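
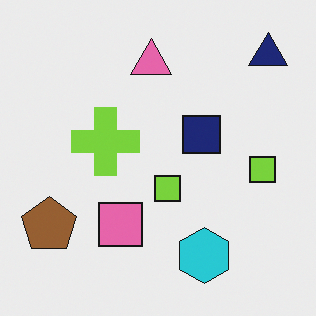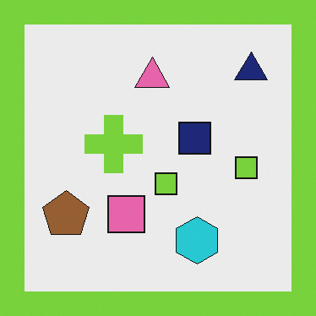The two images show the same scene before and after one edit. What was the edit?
The second image is the first framed with a lime border.

A solid lime frame runs around the edge of the second image, with the content slightly shrunk inside it.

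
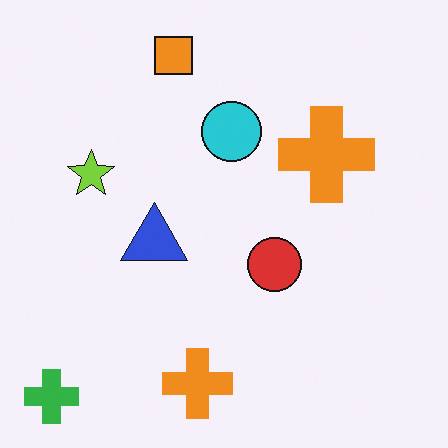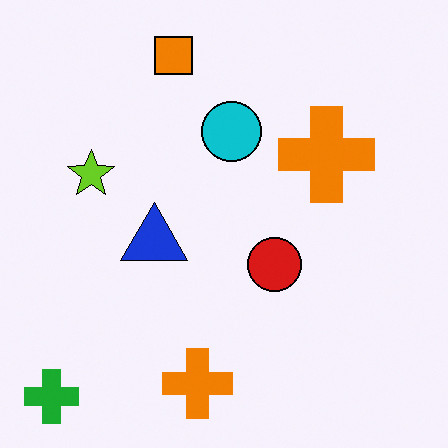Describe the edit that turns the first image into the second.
The image was given slightly increased contrast.

Tones are pushed away from mid-grey across the whole image — a global contrast change.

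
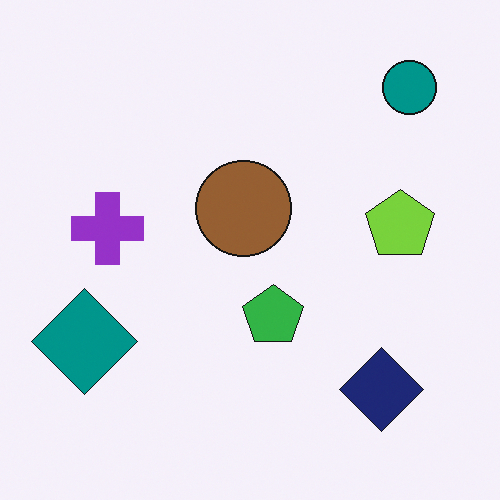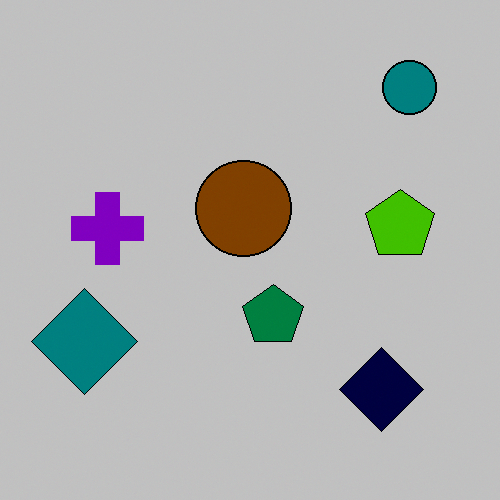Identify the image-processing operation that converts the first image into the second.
It was aggressively posterized.

Each flat color has snapped to a coarser quantized level — most visibly, the near-white background has dropped to a flat grey.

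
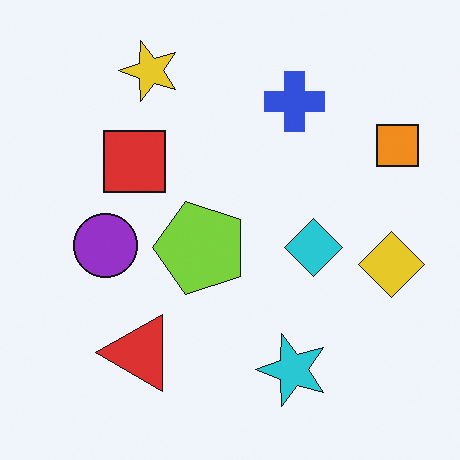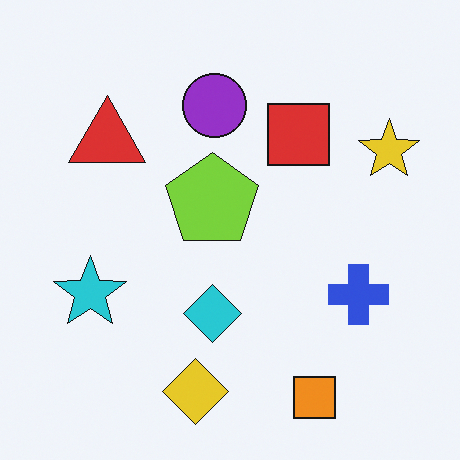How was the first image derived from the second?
It was rotated 90° counter-clockwise.

The orange square sits in the bottom-right of the second image and the top-right of the first — consistent with a whole-image 90° counter-clockwise rotation.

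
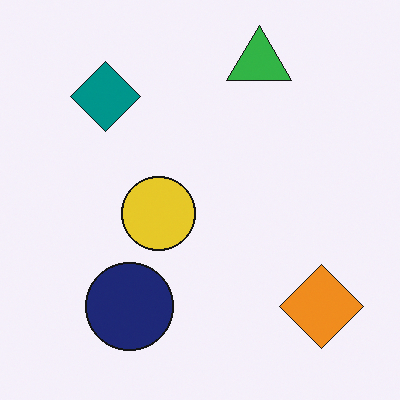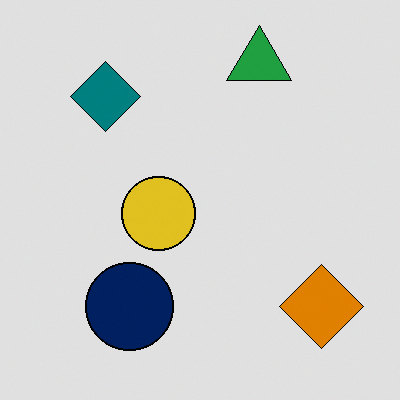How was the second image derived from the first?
The image was posterized to a reduced palette.

Each flat color has snapped to a coarser quantized level — most visibly, the near-white background has dropped to a flat grey.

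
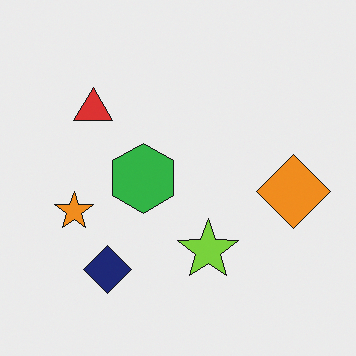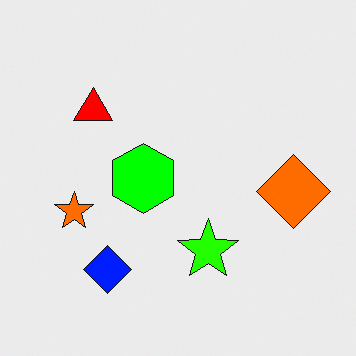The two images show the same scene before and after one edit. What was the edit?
It was made much more vivid (saturation change).

All colors are more vivid — a global saturation change.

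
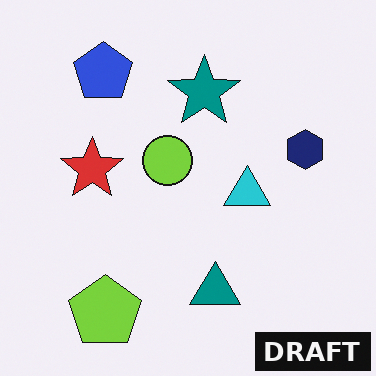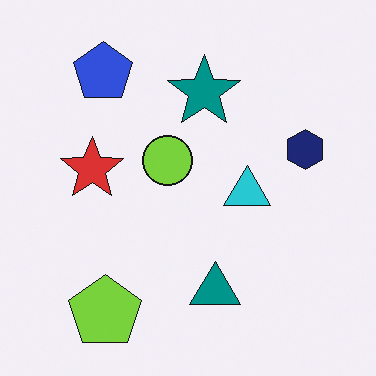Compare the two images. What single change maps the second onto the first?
It was watermarked with the text "DRAFT" in the lower-right corner.

A dark label reading "DRAFT" appears in the lower-right corner.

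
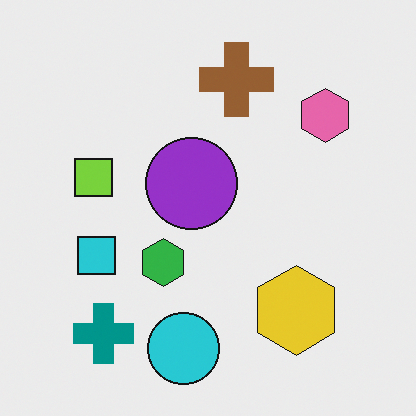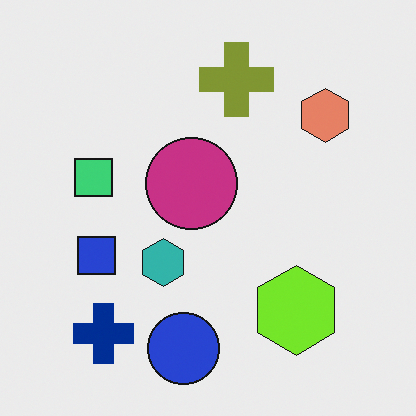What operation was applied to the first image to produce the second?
The image was hue-shifted slightly.

Every shape's color has rotated by the same amount around the hue wheel — a uniform hue shift.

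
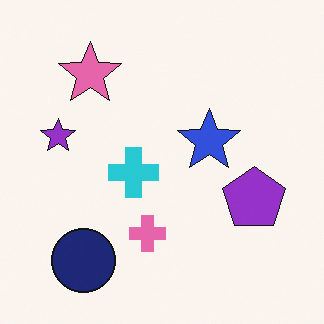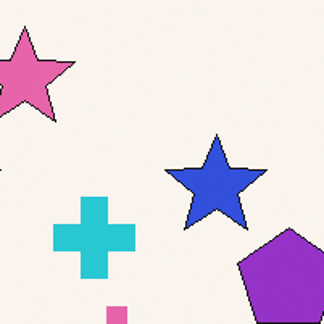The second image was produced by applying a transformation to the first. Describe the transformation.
The image was cropped slightly and scaled back up.

The visible shapes are larger and the field of view is narrower; shapes near the original edges may be partly or wholly outside the frame — a crop-and-rescale.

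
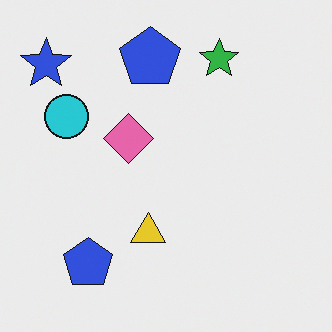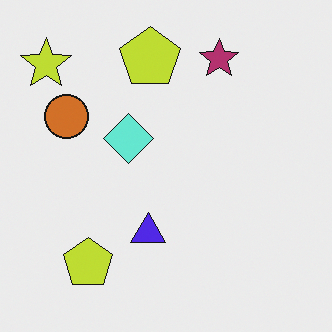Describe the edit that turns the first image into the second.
The image was hue-shifted by a large amount.

Every shape's color has rotated by the same amount around the hue wheel — a uniform hue shift.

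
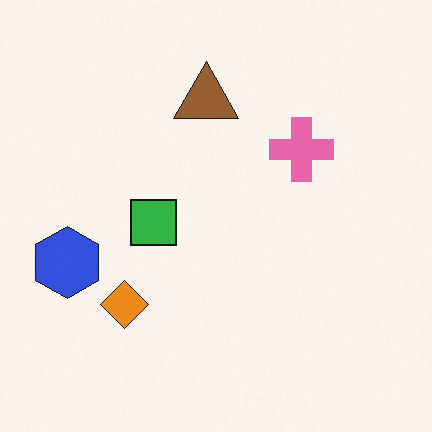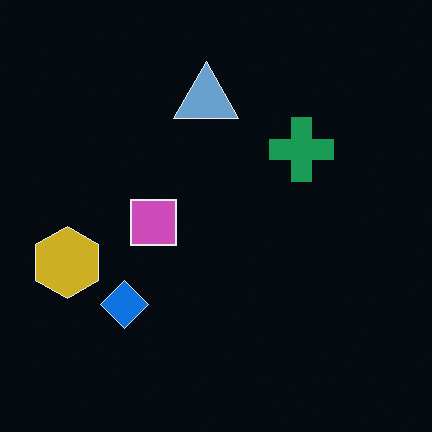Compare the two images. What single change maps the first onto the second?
The transformation is: color-inverted (negative).

The light background has become dark and every shape's color is its complement — a photographic negative.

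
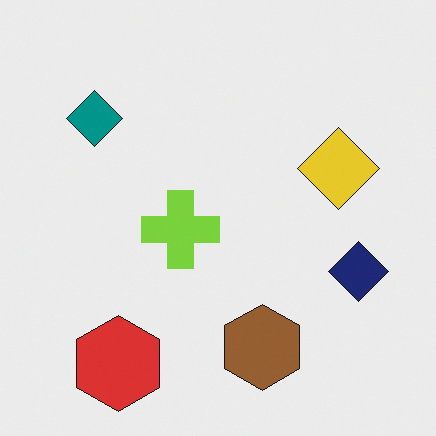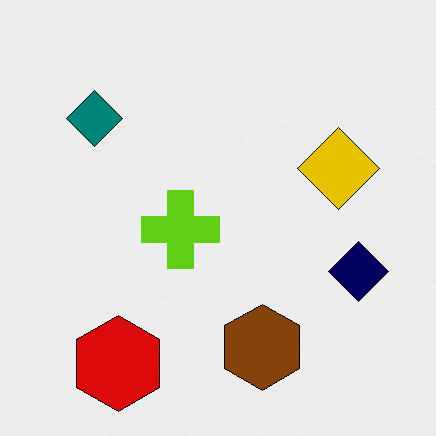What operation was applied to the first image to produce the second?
The second image is the first given slightly increased contrast.

Tones are pushed away from mid-grey across the whole image — a global contrast change.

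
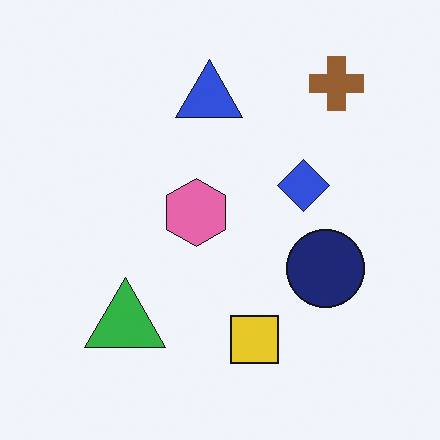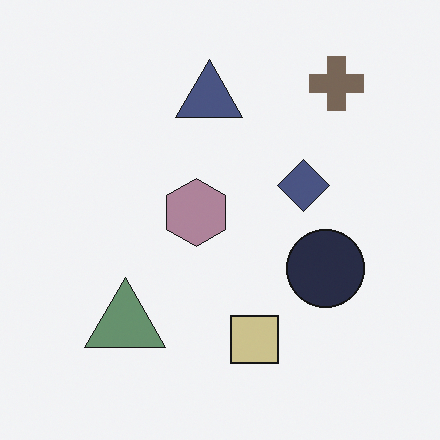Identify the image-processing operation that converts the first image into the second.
The second image is the first made much more muted (saturation change).

All colors are more muted and greyish — a global saturation change.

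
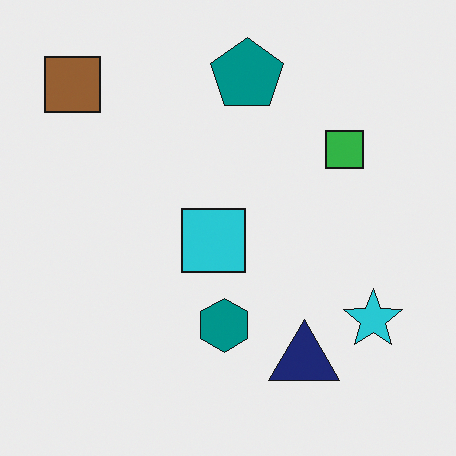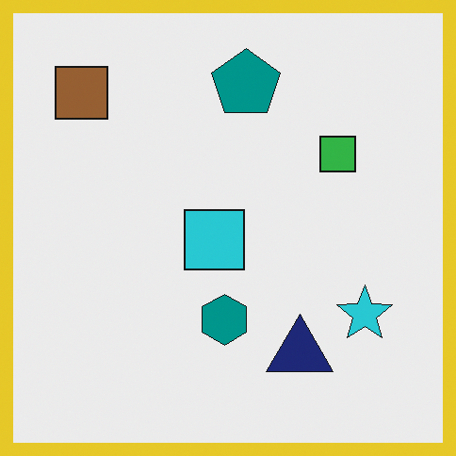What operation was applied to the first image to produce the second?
The transformation is: framed with a yellow border.

A solid yellow frame runs around the edge of the second image, with the content slightly shrunk inside it.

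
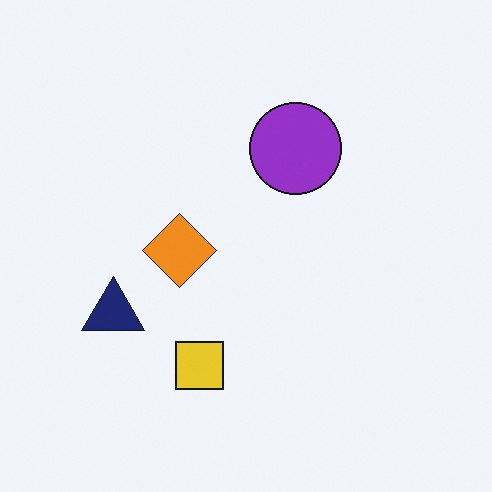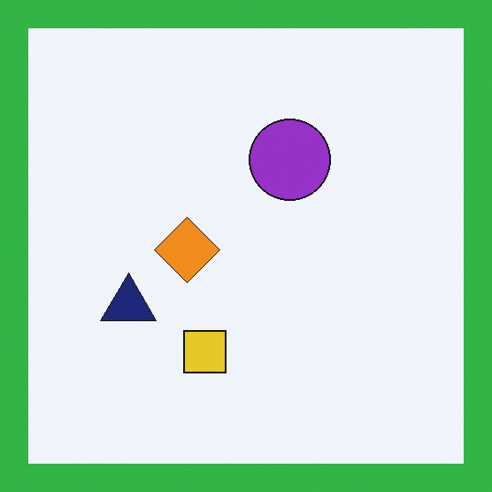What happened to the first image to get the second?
It was framed with a green border.

A solid green frame runs around the edge of the second image, with the content slightly shrunk inside it.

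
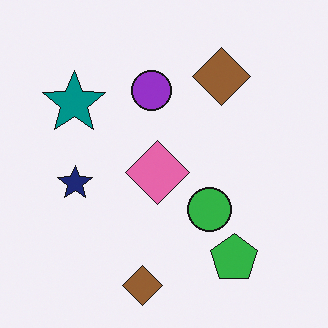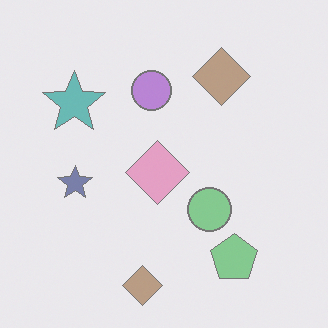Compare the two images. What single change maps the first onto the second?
The transformation is: washed out (contrast reduced).

Tones are pushed toward mid-grey across the whole image — a global contrast change.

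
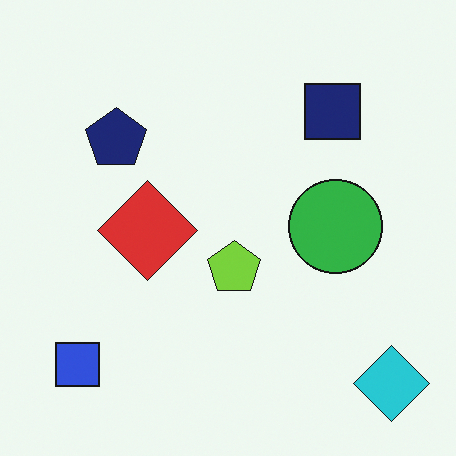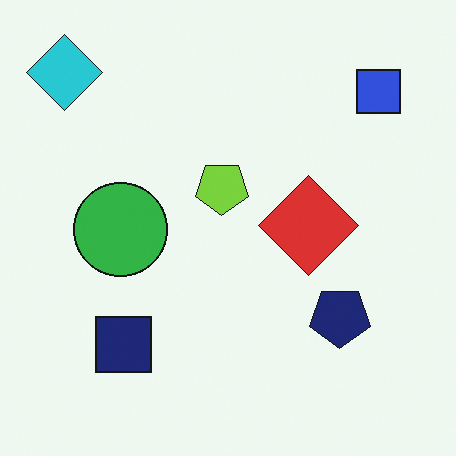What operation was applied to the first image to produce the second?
The image was rotated 180°.

The cyan diamond sits in the bottom-right of the first image and the top-left of the second — consistent with a whole-image 180° rotation.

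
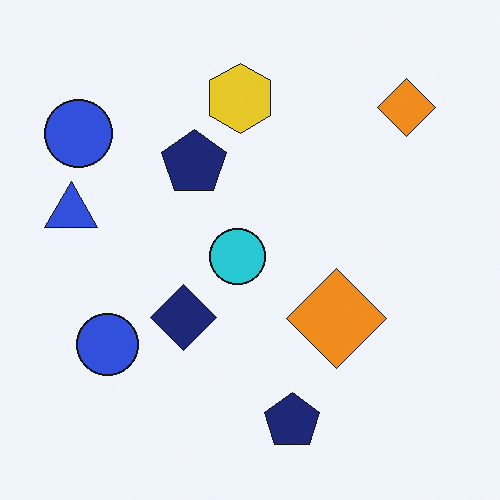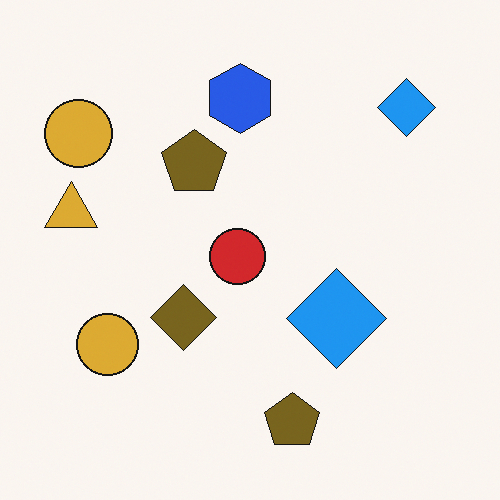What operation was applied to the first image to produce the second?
The second image is the first hue-shifted by a large amount.

Every shape's color has rotated by the same amount around the hue wheel — a uniform hue shift.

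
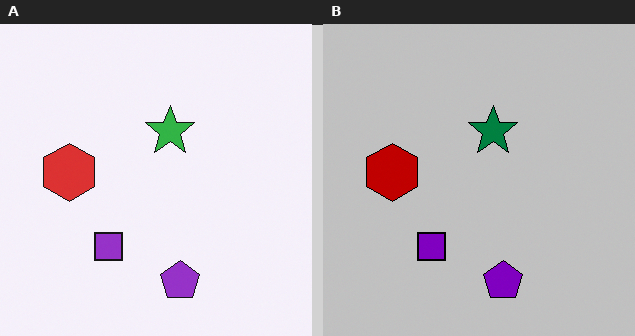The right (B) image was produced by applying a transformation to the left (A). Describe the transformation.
The transformation is: heavily posterized to just a handful of flat colors.

Each flat color has snapped to a coarser quantized level — most visibly, the near-white background has dropped to a flat grey.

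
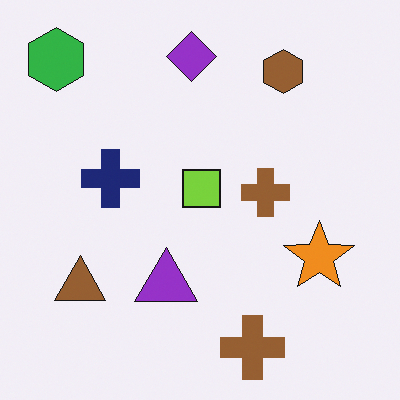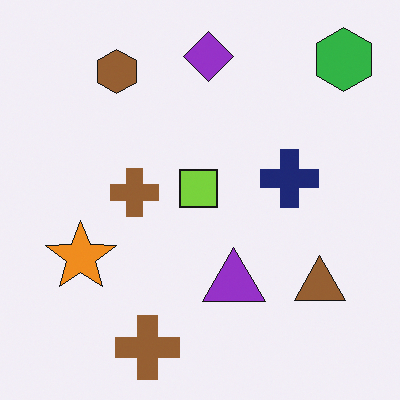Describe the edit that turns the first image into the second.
The image was flipped horizontally (left ↔ right).

The green hexagon is in the top-left of the first image and the top-right of the second — shapes on opposite sides of the vertical midline have swapped in a mirror flip.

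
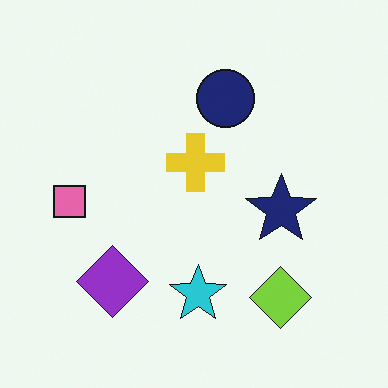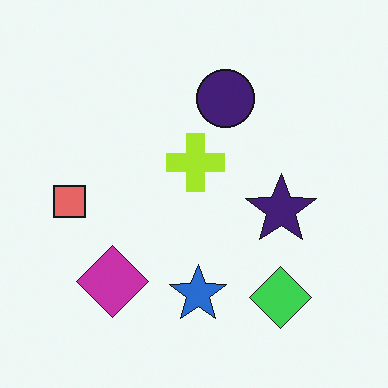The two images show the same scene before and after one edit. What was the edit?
This is the original image hue-shifted slightly.

Every shape's color has rotated by the same amount around the hue wheel — a uniform hue shift.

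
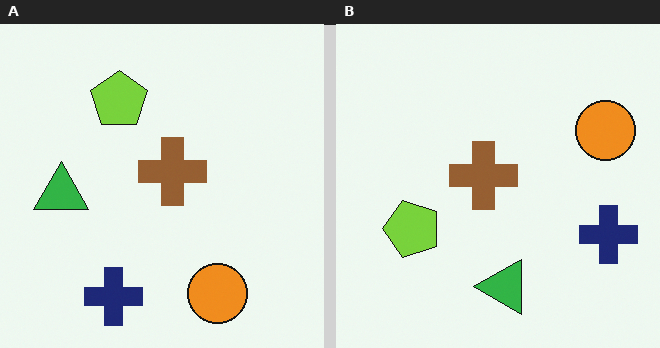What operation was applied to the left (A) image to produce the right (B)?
The transformation is: rotated 90° counter-clockwise.

The navy cross sits in the bottom of the left (A) image and the right of the right (B) — consistent with a whole-image 90° counter-clockwise rotation.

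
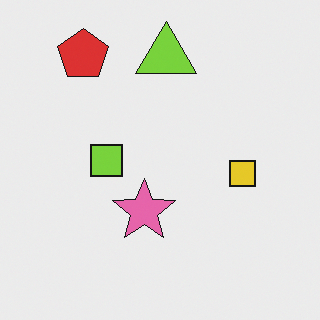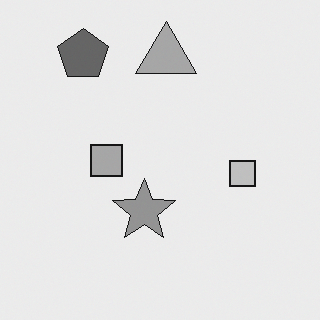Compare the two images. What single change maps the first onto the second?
It was converted to grayscale.

All color is removed — every shape is now a shade of grey.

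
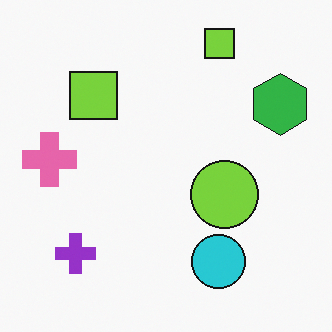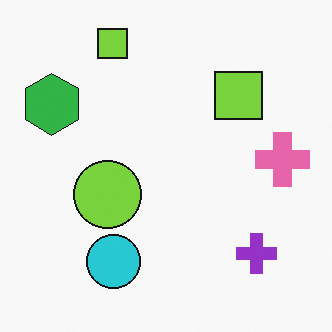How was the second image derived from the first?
The image was flipped horizontally (left ↔ right).

The pink cross is in the left of the first image and the right of the second — shapes on opposite sides of the vertical midline have swapped in a mirror flip.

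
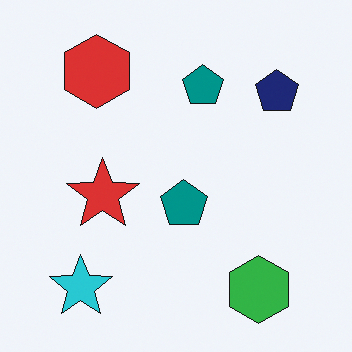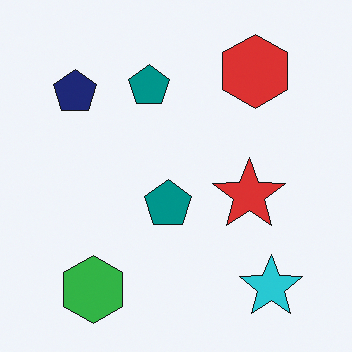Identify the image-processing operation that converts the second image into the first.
It was flipped horizontally (left ↔ right).

The navy pentagon is in the top-left of the second image and the top-right of the first — shapes on opposite sides of the vertical midline have swapped in a mirror flip.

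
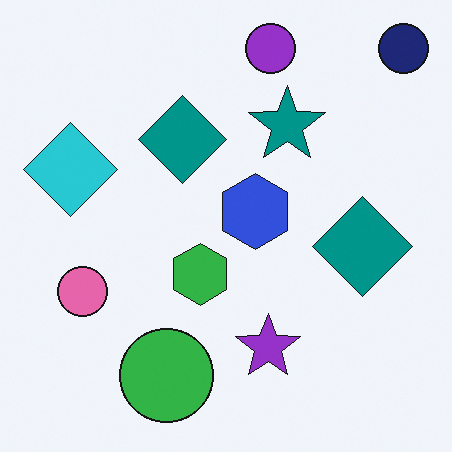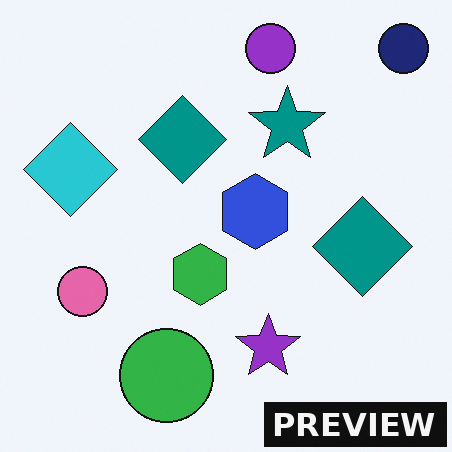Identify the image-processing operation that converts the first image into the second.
The image was watermarked with the text "PREVIEW" in the lower-right corner.

A dark label reading "PREVIEW" appears in the lower-right corner.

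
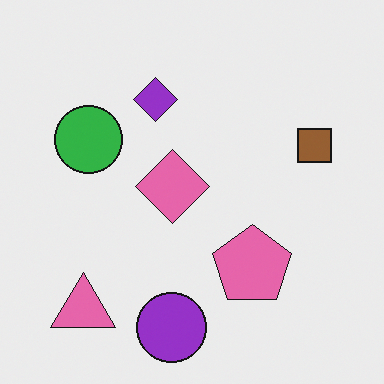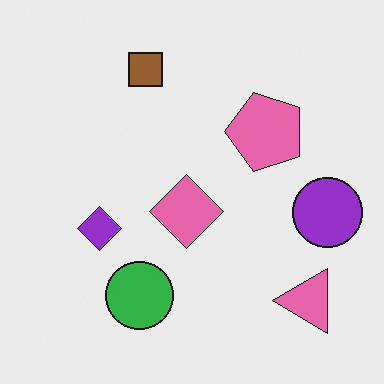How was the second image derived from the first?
The image was rotated 90° counter-clockwise.

The pink triangle sits in the bottom-left of the first image and the bottom-right of the second — consistent with a whole-image 90° counter-clockwise rotation.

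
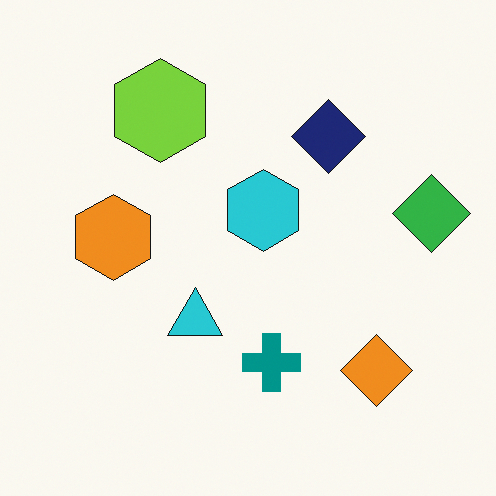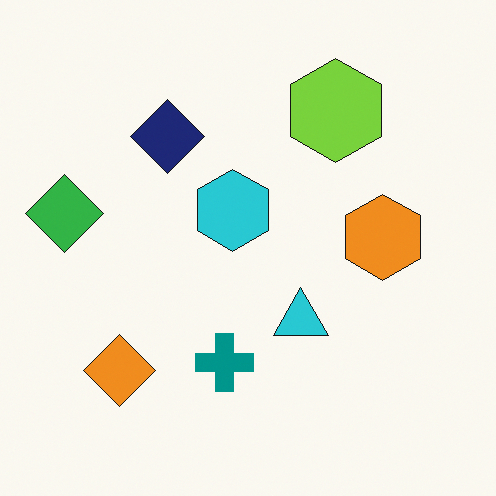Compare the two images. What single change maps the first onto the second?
It was flipped horizontally (left ↔ right).

The green diamond is in the right of the first image and the left of the second — shapes on opposite sides of the vertical midline have swapped in a mirror flip.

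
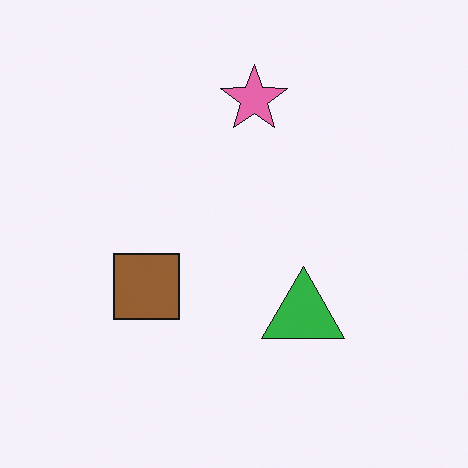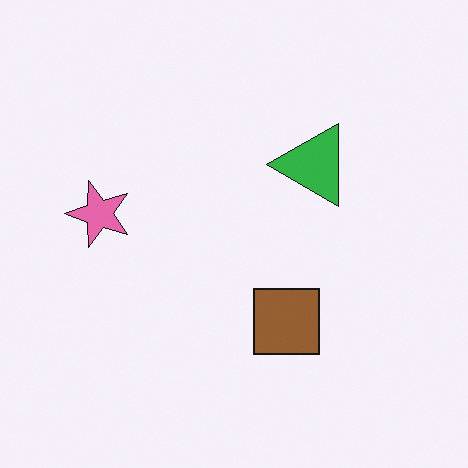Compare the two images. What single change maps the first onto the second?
This is the original image rotated 90° counter-clockwise.

The pink star sits in the top of the first image and the left of the second — consistent with a whole-image 90° counter-clockwise rotation.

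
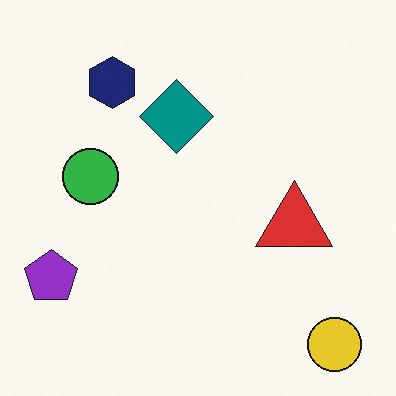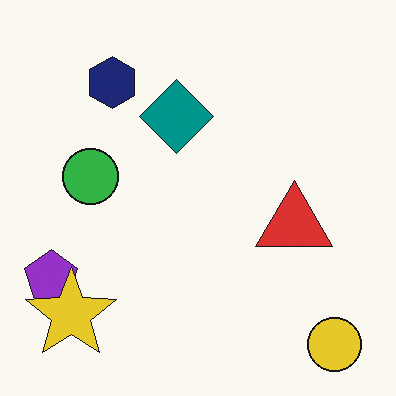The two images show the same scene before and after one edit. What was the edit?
The image was overlaid with an additional yellow star.

A yellow star appears in the second image that is absent from the first.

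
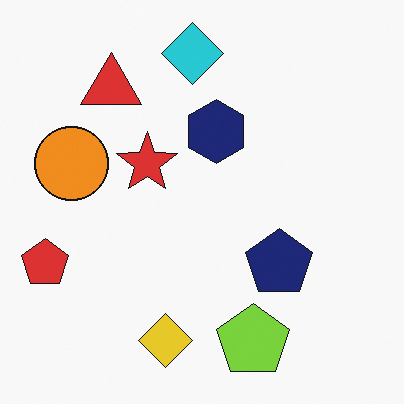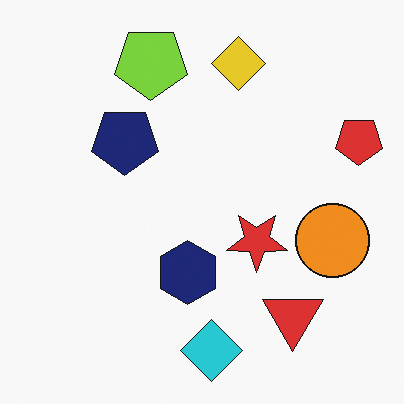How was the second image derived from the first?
Rotated 180°.

The red pentagon sits in the left of the first image and the right of the second — consistent with a whole-image 180° rotation.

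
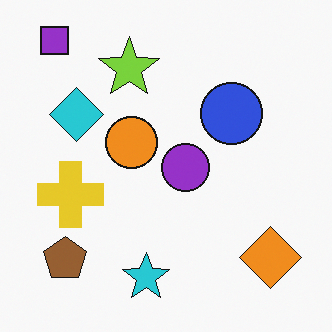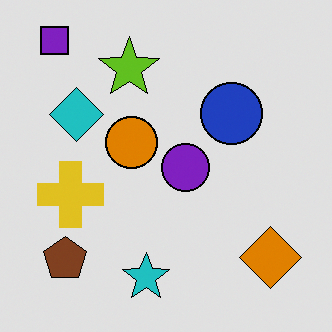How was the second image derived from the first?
The transformation is: moderately posterized.

Each flat color has snapped to a coarser quantized level — most visibly, the near-white background has dropped to a flat grey.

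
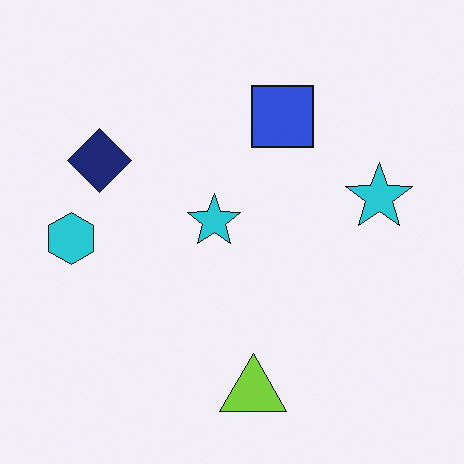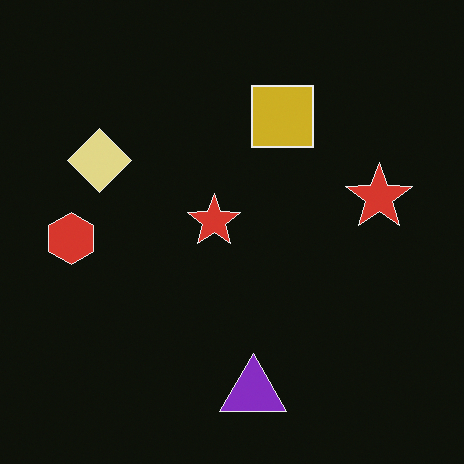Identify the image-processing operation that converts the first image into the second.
It was color-inverted (negative).

The light background has become dark and every shape's color is its complement — a photographic negative.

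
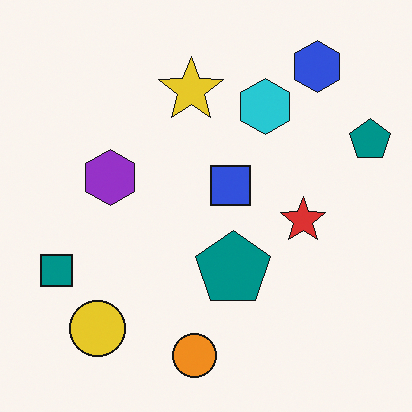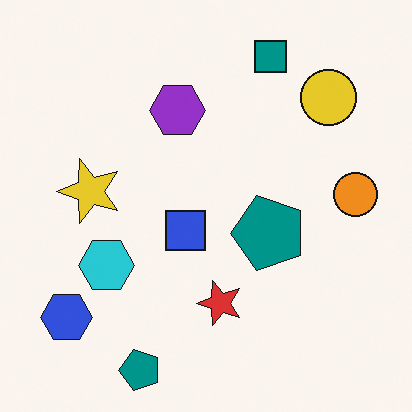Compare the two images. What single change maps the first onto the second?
It was transposed (reflected across the top-left ↔ bottom-right diagonal).

Shapes have swapped their row and column positions — what was in the top-right is now in the bottom-left — a diagonal reflection.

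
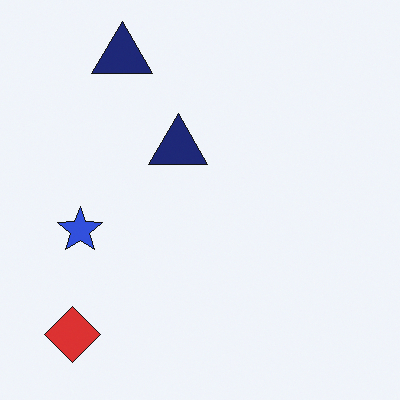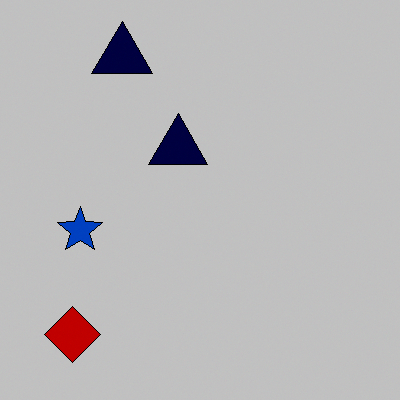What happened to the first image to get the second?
The second image is the first heavily posterized to just a handful of flat colors.

Each flat color has snapped to a coarser quantized level — most visibly, the near-white background has dropped to a flat grey.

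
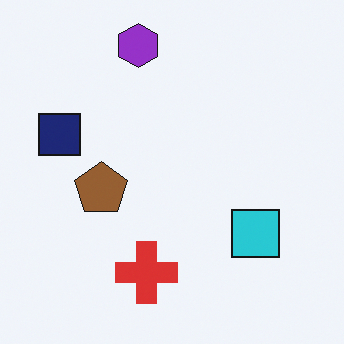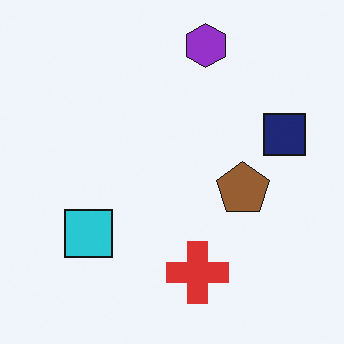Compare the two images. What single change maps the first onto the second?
It was flipped horizontally (left ↔ right).

The navy square is in the left of the first image and the right of the second — shapes on opposite sides of the vertical midline have swapped in a mirror flip.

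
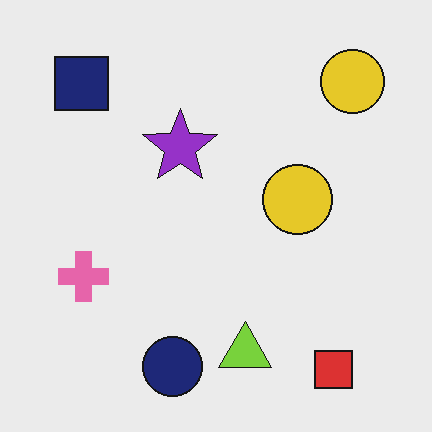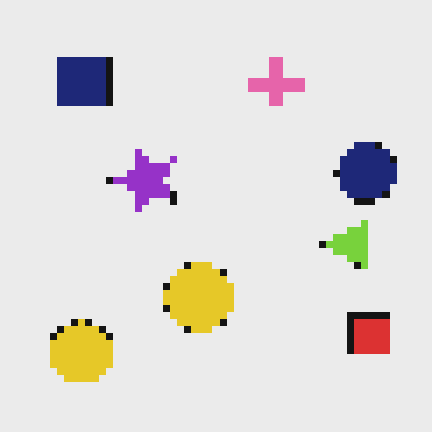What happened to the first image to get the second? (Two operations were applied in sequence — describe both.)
The image was transposed (reflected across the top-left ↔ bottom-right diagonal), then moderately pixelated.

Shapes have swapped their row and column positions — what was in the top-right is now in the bottom-left — a diagonal reflection. Shapes are reduced to large square blocks; fine edges and outlines are lost — a downscale-then-upscale (mosaic) effect.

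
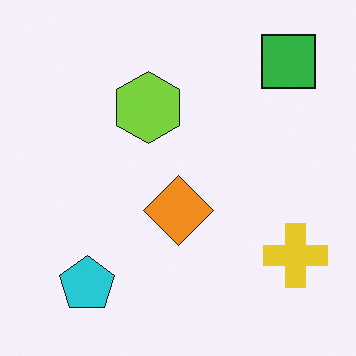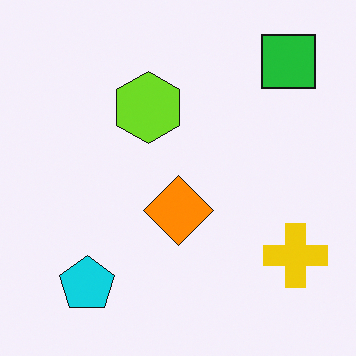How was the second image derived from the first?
The image was slightly oversaturated.

All colors are more vivid — a global saturation change.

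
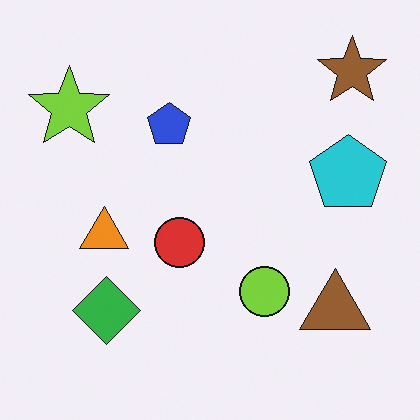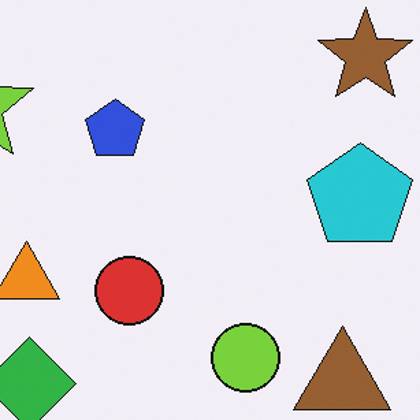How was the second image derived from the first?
The second image is the first cropped slightly and scaled back up.

The visible shapes are larger and the field of view is narrower; shapes near the original edges may be partly or wholly outside the frame — a crop-and-rescale.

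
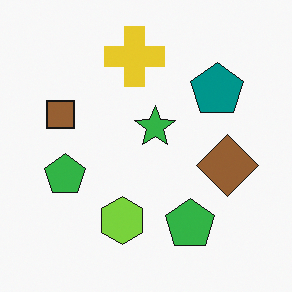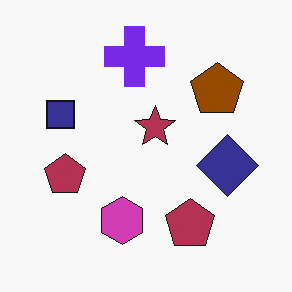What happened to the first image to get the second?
This is the original image hue-shifted by a large amount.

Every shape's color has rotated by the same amount around the hue wheel — a uniform hue shift.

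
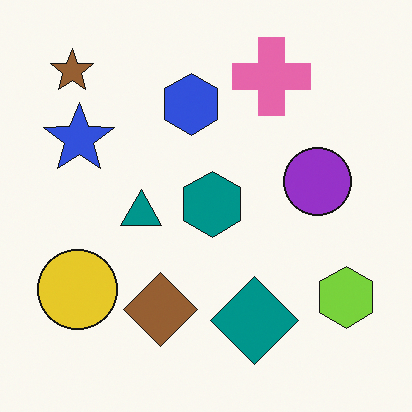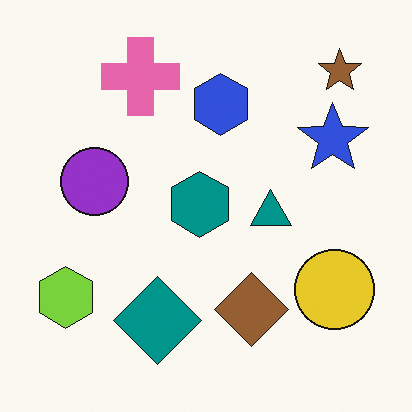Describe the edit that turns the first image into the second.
It was flipped horizontally (left ↔ right).

The lime hexagon is in the bottom-right of the first image and the bottom-left of the second — shapes on opposite sides of the vertical midline have swapped in a mirror flip.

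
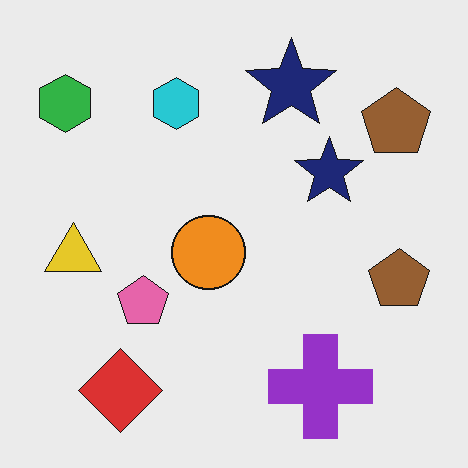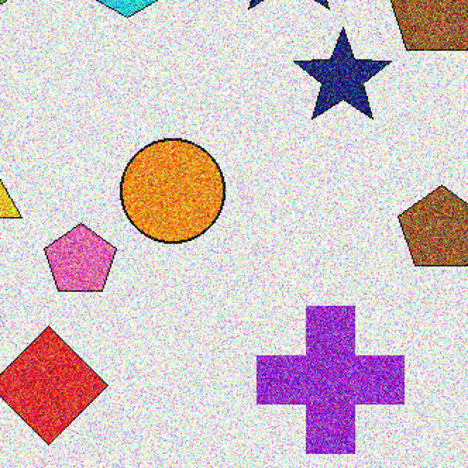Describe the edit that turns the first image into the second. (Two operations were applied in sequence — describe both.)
Degraded with strong gaussian noise, then cropped to a modestly smaller region and rescaled.

Random speckle covers the whole image, including the flat background. The visible shapes are larger and the field of view is narrower; shapes near the original edges may be partly or wholly outside the frame — a crop-and-rescale.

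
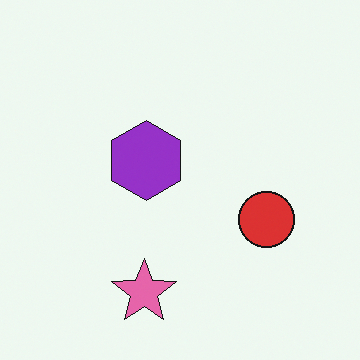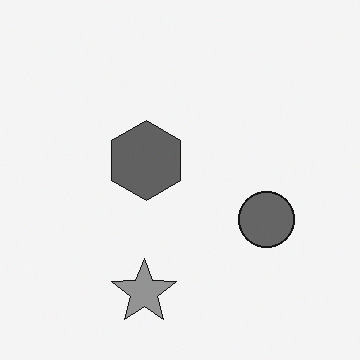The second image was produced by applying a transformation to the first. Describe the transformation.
The second image is the first converted to grayscale.

All color is removed — every shape is now a shade of grey.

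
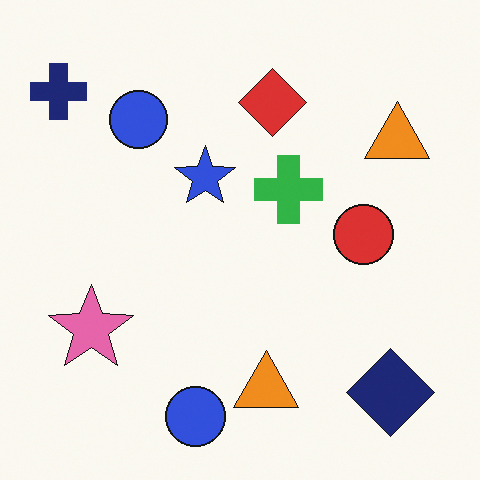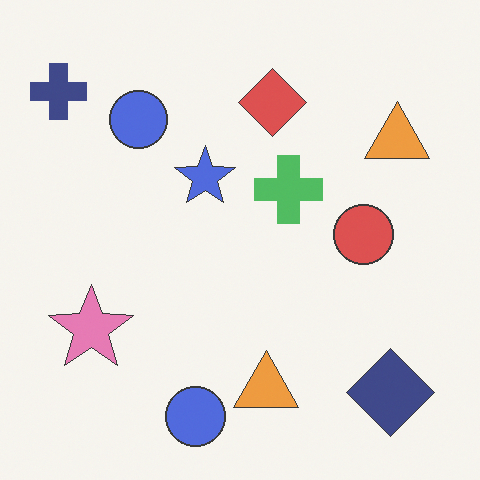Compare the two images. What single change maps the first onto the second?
The image was given slightly reduced contrast.

Tones are pushed toward mid-grey across the whole image — a global contrast change.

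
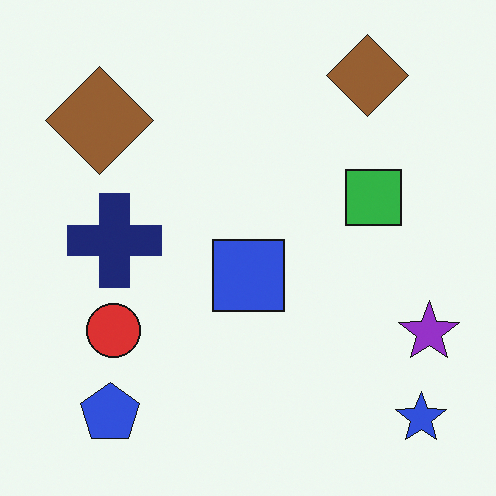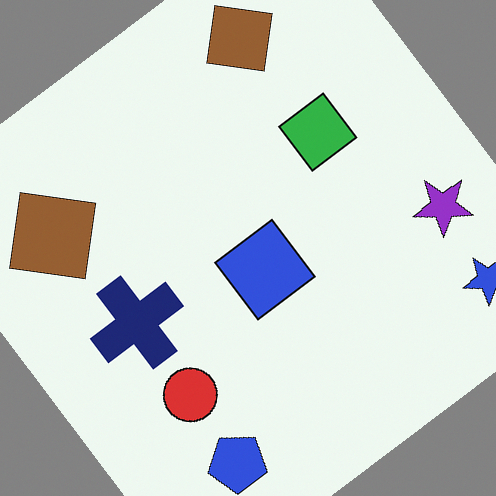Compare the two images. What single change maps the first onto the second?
Rotated counter-clockwise by a large amount — several tens of degrees.

Every shape is tilted by the same angle and the image corners show triangular fill wedges — a whole-image rotation by a non-right angle.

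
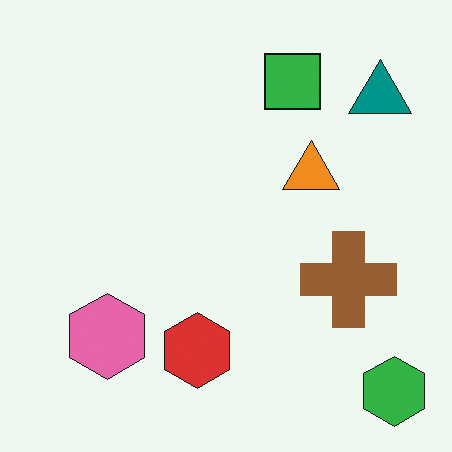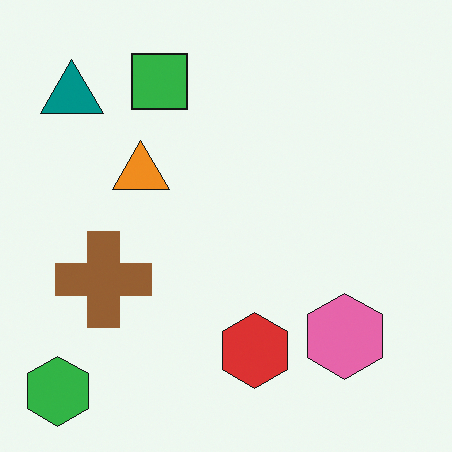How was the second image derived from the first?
This is the original image flipped horizontally (left ↔ right).

The green hexagon is in the bottom-right of the first image and the bottom-left of the second — shapes on opposite sides of the vertical midline have swapped in a mirror flip.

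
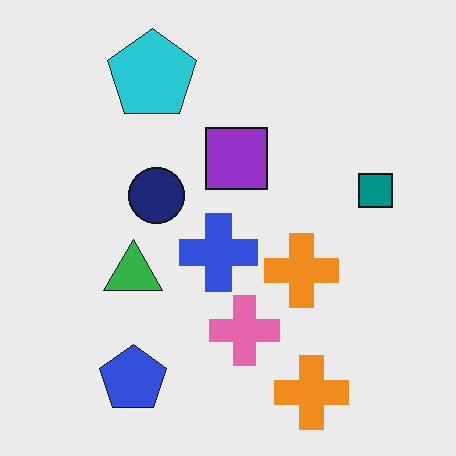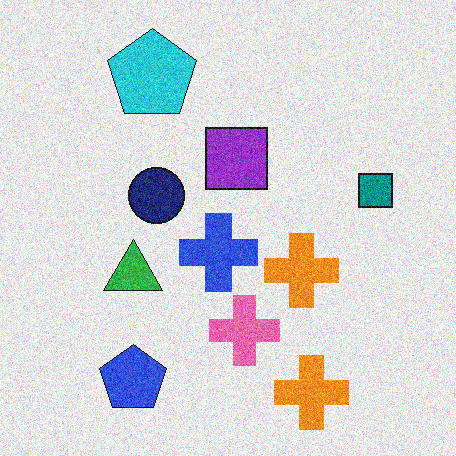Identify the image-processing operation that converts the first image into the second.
It was degraded with moderate additive noise.

Random speckle covers the whole image, including the flat background.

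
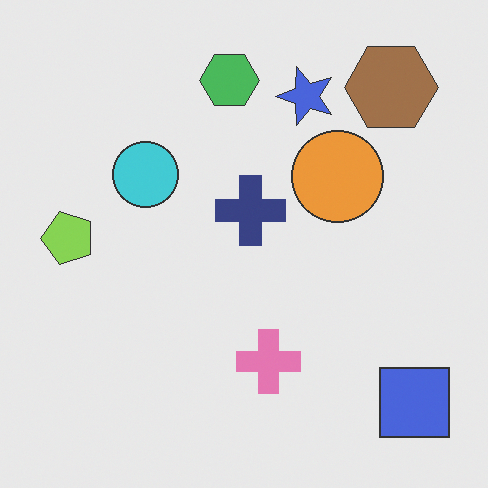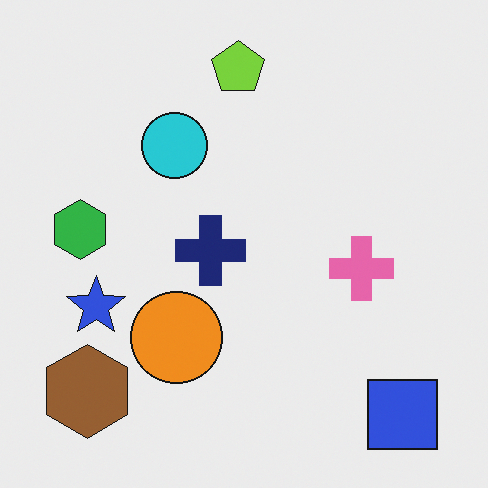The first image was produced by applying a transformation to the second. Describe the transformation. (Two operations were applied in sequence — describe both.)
The first image is the second given slightly reduced contrast, then transposed (reflected across the top-left ↔ bottom-right diagonal).

Tones are pushed toward mid-grey across the whole image — a global contrast change. Shapes have swapped their row and column positions — what was in the top-right is now in the bottom-left — a diagonal reflection.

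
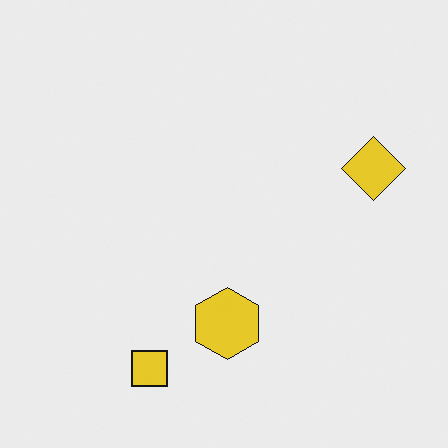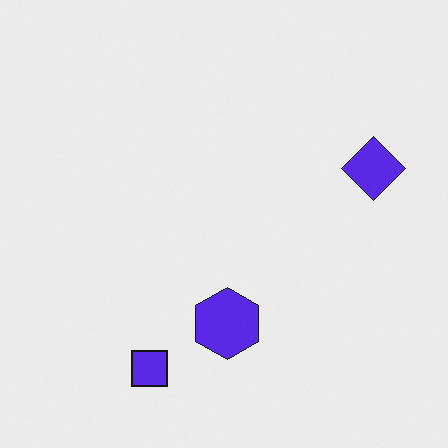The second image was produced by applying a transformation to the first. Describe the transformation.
The image was hue-shifted through roughly half the color wheel.

Every shape's color has rotated by the same amount around the hue wheel — a uniform hue shift.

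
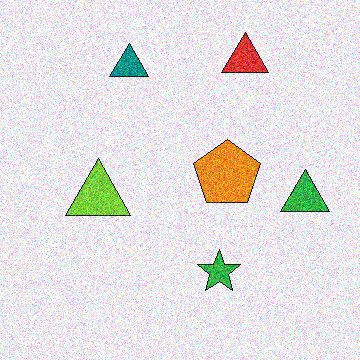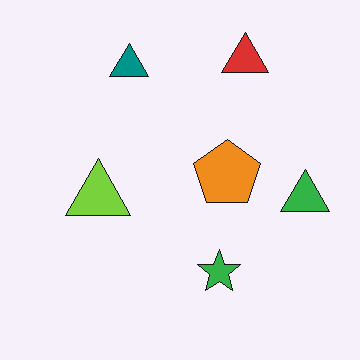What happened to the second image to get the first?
The transformation is: degraded with a thick layer of grain.

Random speckle covers the whole image, including the flat background.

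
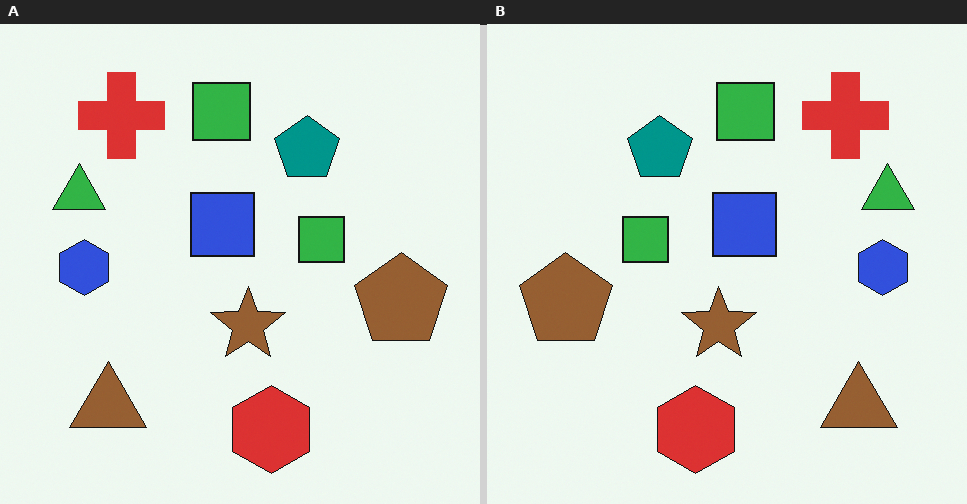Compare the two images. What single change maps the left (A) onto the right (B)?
The right (B) image is the left (A) flipped horizontally (left ↔ right).

The brown pentagon is in the right of the left (A) image and the left of the right (B) — shapes on opposite sides of the vertical midline have swapped in a mirror flip.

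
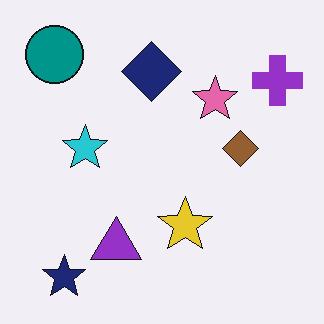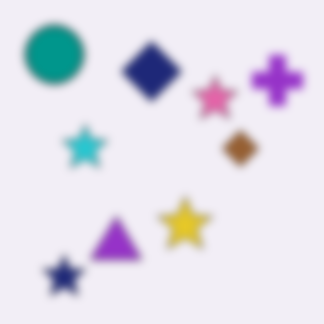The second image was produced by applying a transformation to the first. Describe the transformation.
The image was moderately blurred.

Shape edges and outlines are uniformly softened across the whole image.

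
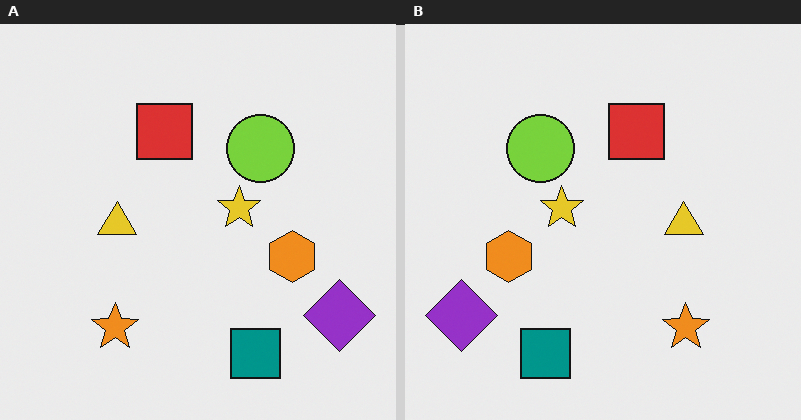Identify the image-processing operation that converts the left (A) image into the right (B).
The right (B) image is the left (A) flipped horizontally (left ↔ right).

The purple diamond is in the bottom-right of the left (A) image and the bottom-left of the right (B) — shapes on opposite sides of the vertical midline have swapped in a mirror flip.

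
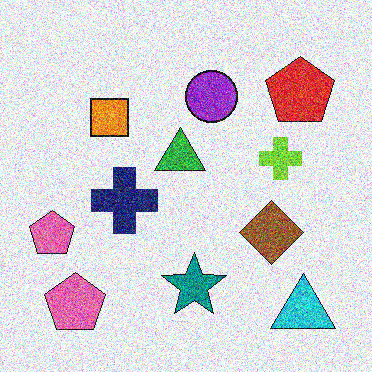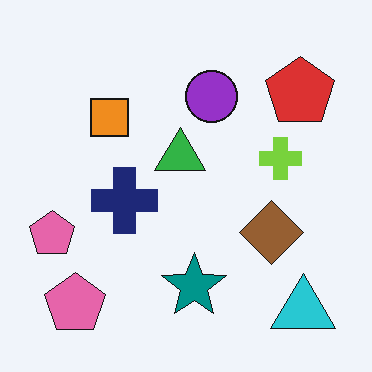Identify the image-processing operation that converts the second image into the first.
The transformation is: degraded with heavy additive noise.

Random speckle covers the whole image, including the flat background.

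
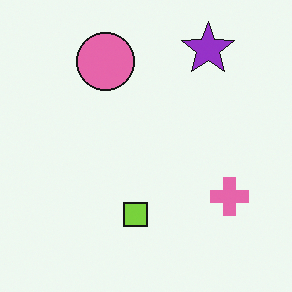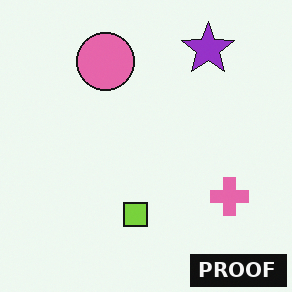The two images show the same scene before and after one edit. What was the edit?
It was watermarked with the text "PROOF" in the lower-right corner.

A dark label reading "PROOF" appears in the lower-right corner.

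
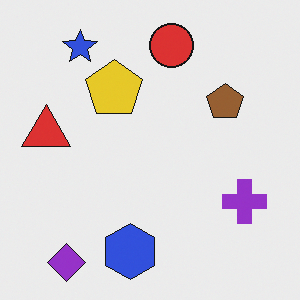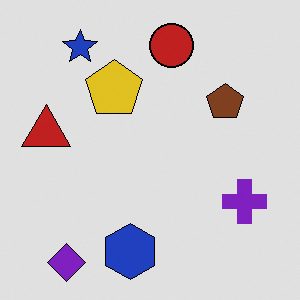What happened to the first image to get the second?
The transformation is: posterized to a reduced palette.

Each flat color has snapped to a coarser quantized level — most visibly, the near-white background has dropped to a flat grey.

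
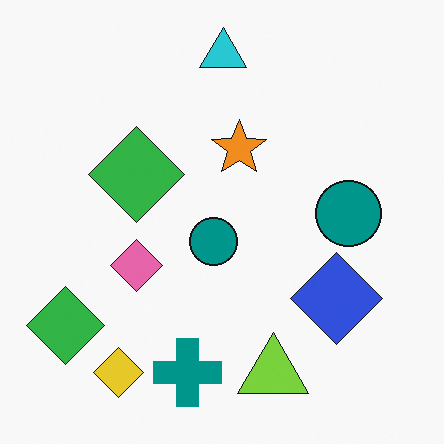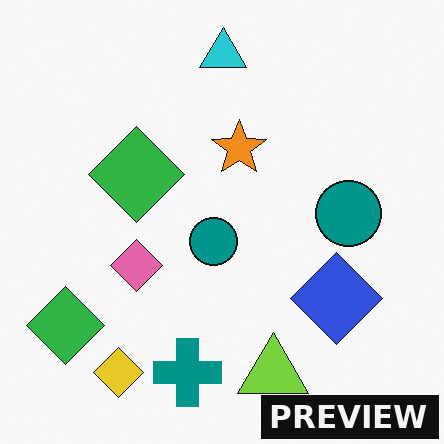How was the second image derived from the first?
This is the original image watermarked with the text "PREVIEW" in the lower-right corner.

A dark label reading "PREVIEW" appears in the lower-right corner.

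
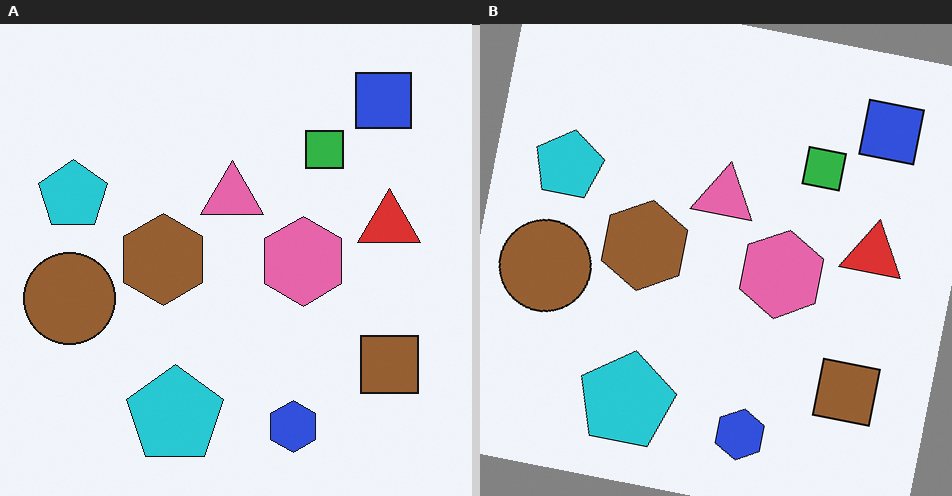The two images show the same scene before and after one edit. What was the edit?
It was rotated clockwise by a small amount.

Every shape is tilted by the same angle and the image corners show triangular fill wedges — a whole-image rotation by a non-right angle.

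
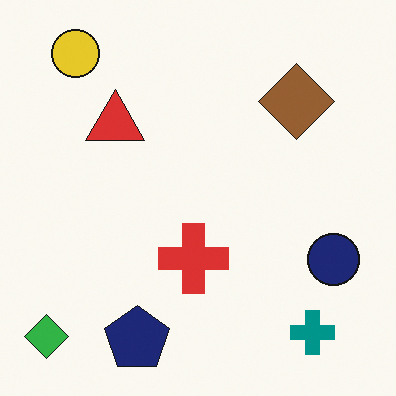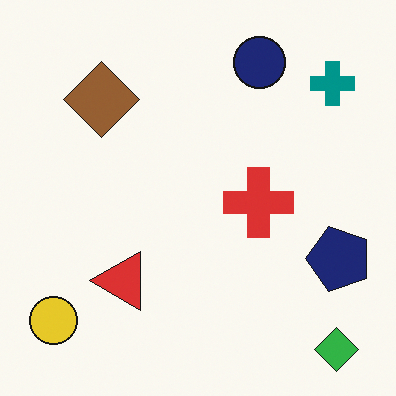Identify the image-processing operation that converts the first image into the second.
Rotated 90° counter-clockwise.

The green diamond sits in the bottom-left of the first image and the bottom-right of the second — consistent with a whole-image 90° counter-clockwise rotation.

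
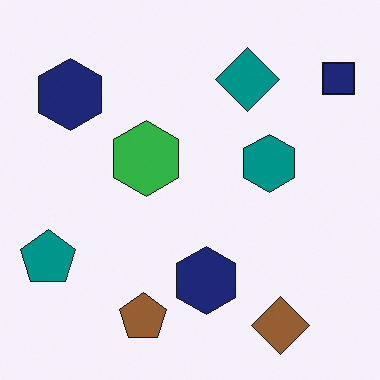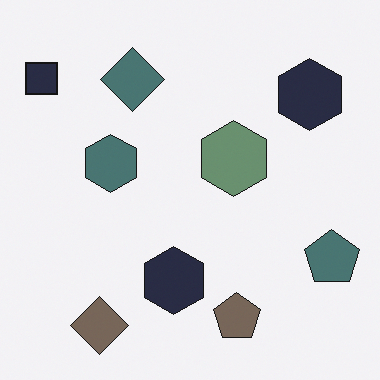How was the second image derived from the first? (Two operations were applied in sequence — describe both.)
Flipped horizontally (left ↔ right), then made much more muted (saturation change).

The navy square is in the top-right of the first image and the top-left of the second — shapes on opposite sides of the vertical midline have swapped in a mirror flip. All colors are more muted and greyish — a global saturation change.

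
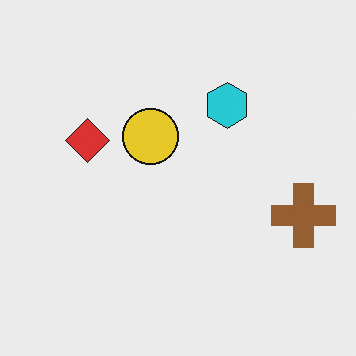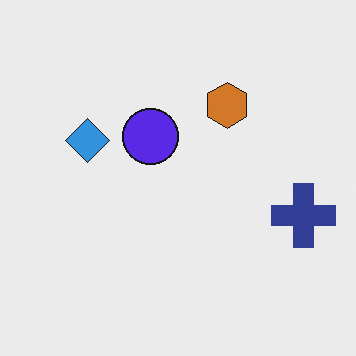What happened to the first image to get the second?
Hue-shifted by a large amount.

Every shape's color has rotated by the same amount around the hue wheel — a uniform hue shift.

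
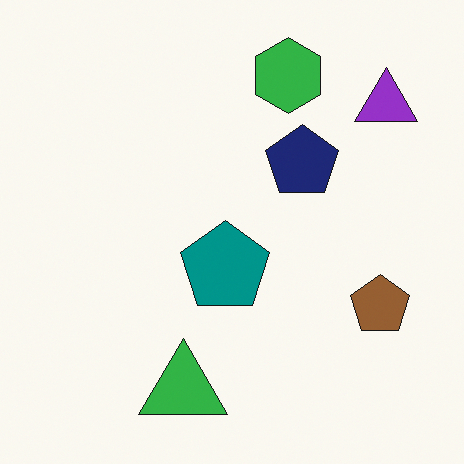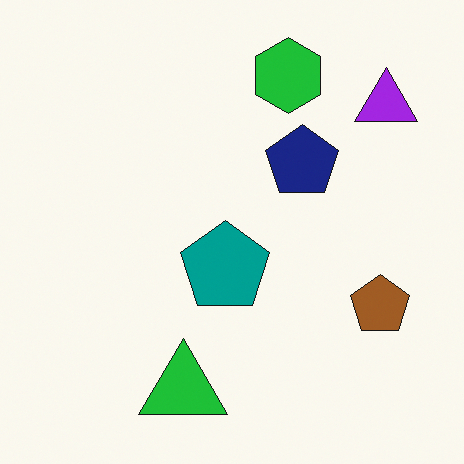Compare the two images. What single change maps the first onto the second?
The image was slightly oversaturated.

All colors are more vivid — a global saturation change.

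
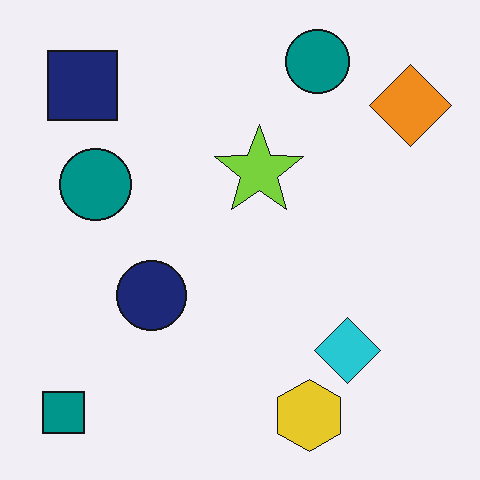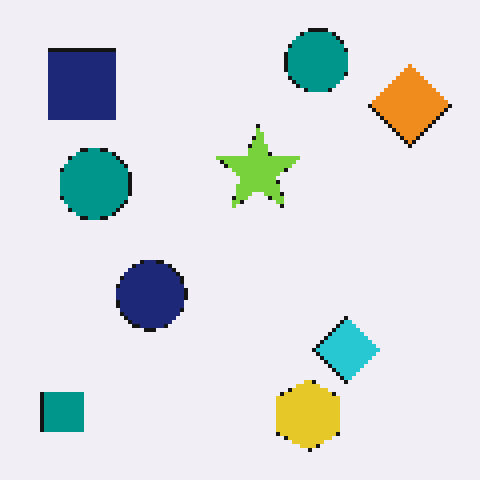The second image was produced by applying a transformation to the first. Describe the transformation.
The second image is the first mildly pixelated.

Shapes are reduced to large square blocks; fine edges and outlines are lost — a downscale-then-upscale (mosaic) effect.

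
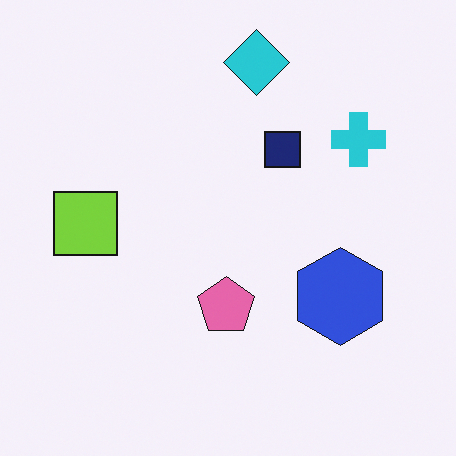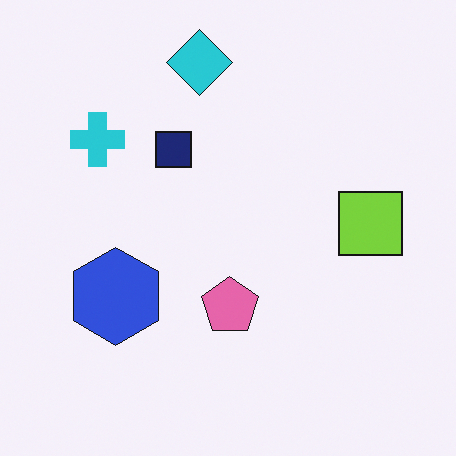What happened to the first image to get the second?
Flipped horizontally (left ↔ right).

The lime square is in the left of the first image and the right of the second — shapes on opposite sides of the vertical midline have swapped in a mirror flip.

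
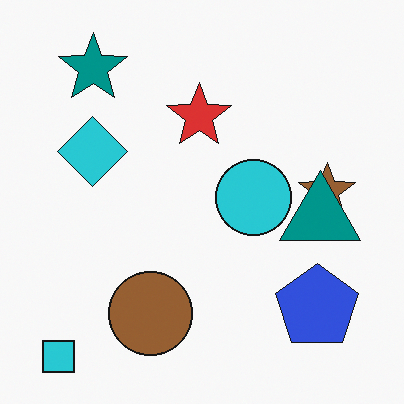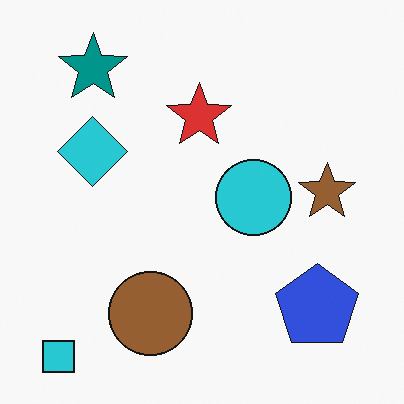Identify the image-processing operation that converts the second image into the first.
The transformation is: overlaid with an additional teal triangle.

A teal triangle appears in the first image that is absent from the second.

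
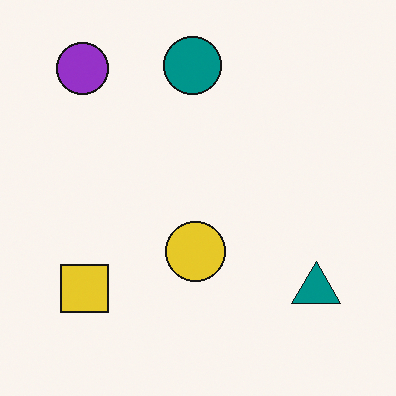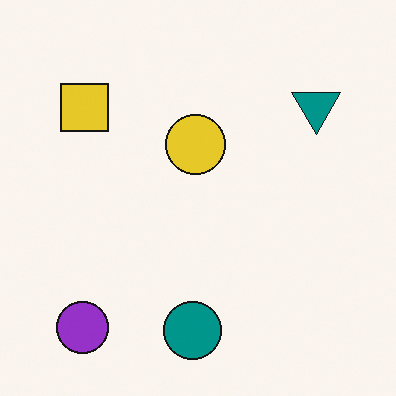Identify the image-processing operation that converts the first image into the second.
The image was flipped vertically (top ↔ bottom).

The teal circle is in the top of the first image and the bottom of the second — shapes on opposite sides of the horizontal midline have swapped in a mirror flip.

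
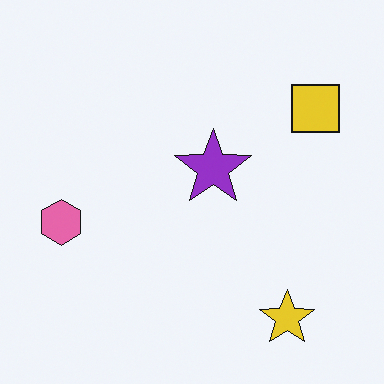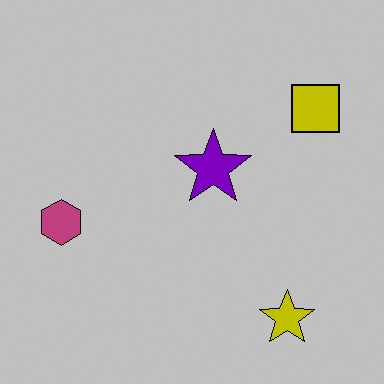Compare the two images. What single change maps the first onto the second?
The image was heavily posterized to just a handful of flat colors.

Each flat color has snapped to a coarser quantized level — most visibly, the near-white background has dropped to a flat grey.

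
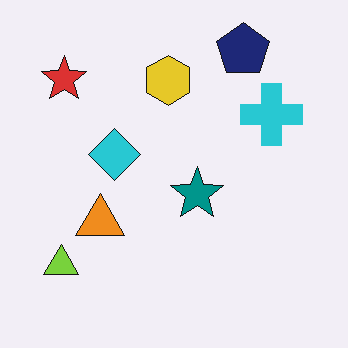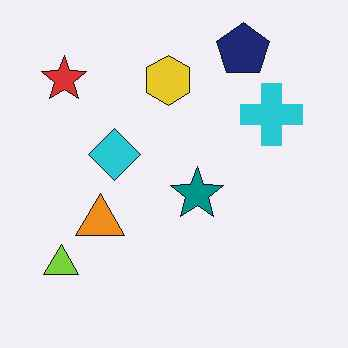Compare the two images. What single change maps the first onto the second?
This is the original image JPEG-compressed with visible artifacts.

Blocky 8×8 compression artifacts appear around shape edges and the flat background shows ringing — characteristic JPEG degradation.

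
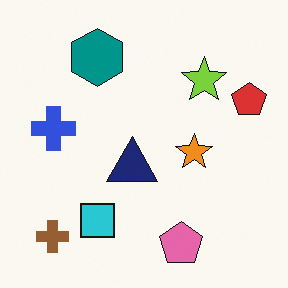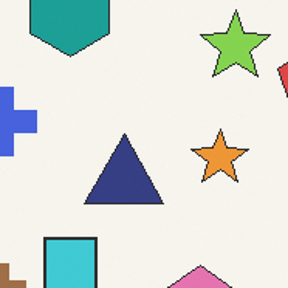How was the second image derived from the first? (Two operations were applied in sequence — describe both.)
The image was cropped to a modestly smaller region and rescaled, then given slightly reduced contrast.

The visible shapes are larger and the field of view is narrower; shapes near the original edges may be partly or wholly outside the frame — a crop-and-rescale. Tones are pushed toward mid-grey across the whole image — a global contrast change.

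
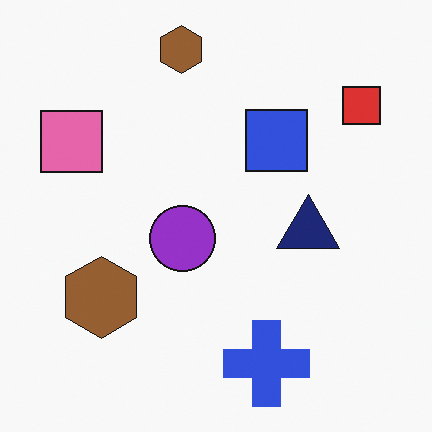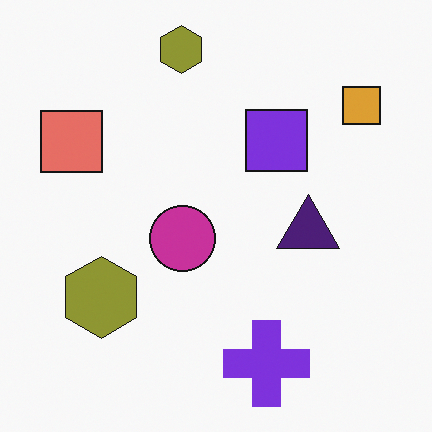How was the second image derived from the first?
The transformation is: hue-shifted by a small amount.

Every shape's color has rotated by the same amount around the hue wheel — a uniform hue shift.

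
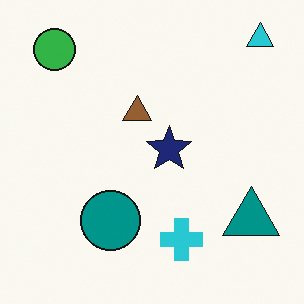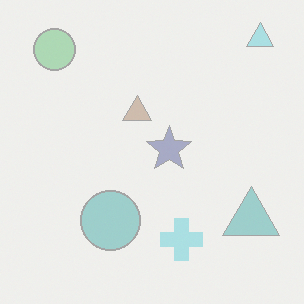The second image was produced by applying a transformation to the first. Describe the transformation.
The second image is the first washed out (contrast reduced).

Tones are pushed toward mid-grey across the whole image — a global contrast change.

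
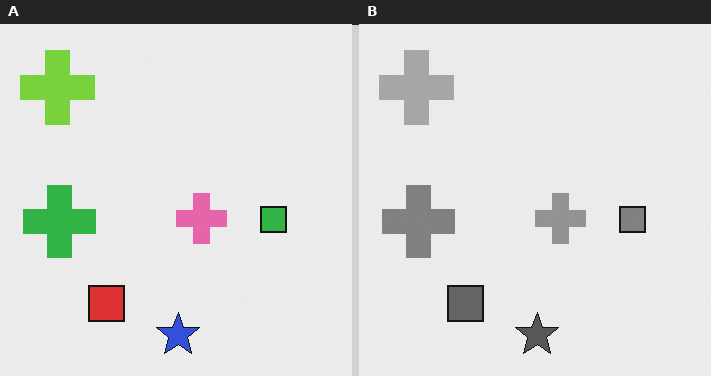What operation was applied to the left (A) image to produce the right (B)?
This is the original image converted to grayscale.

All color is removed — every shape is now a shade of grey.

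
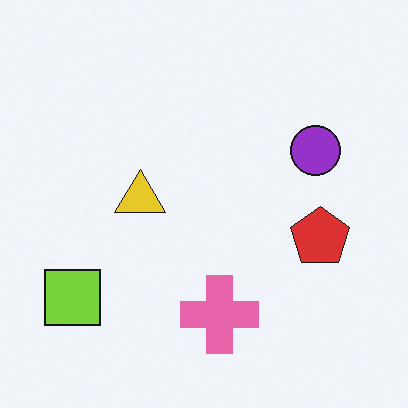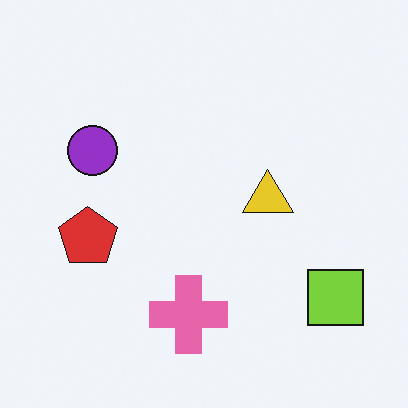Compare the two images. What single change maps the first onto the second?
The second image is the first flipped horizontally (left ↔ right).

The lime square is in the bottom-left of the first image and the bottom-right of the second — shapes on opposite sides of the vertical midline have swapped in a mirror flip.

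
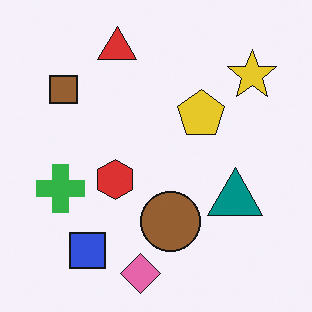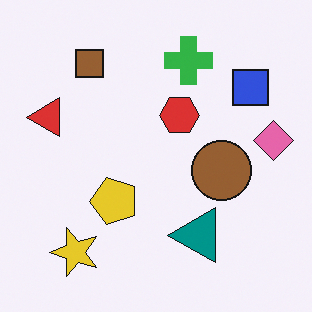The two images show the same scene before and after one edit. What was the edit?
The second image is the first transposed (reflected across the top-left ↔ bottom-right diagonal).

Shapes have swapped their row and column positions — what was in the top-right is now in the bottom-left — a diagonal reflection.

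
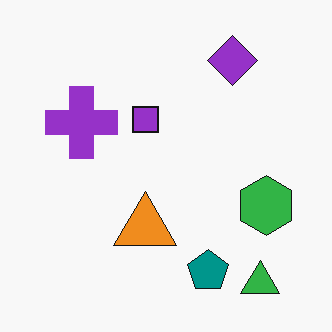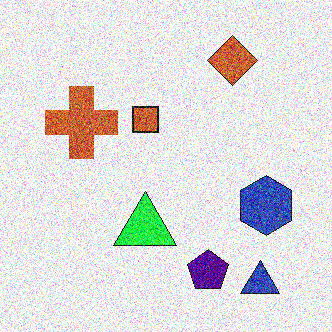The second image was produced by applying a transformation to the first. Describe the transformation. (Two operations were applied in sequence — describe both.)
The transformation is: hue-shifted noticeably, then degraded with strong gaussian noise.

Every shape's color has rotated by the same amount around the hue wheel — a uniform hue shift. Random speckle covers the whole image, including the flat background.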